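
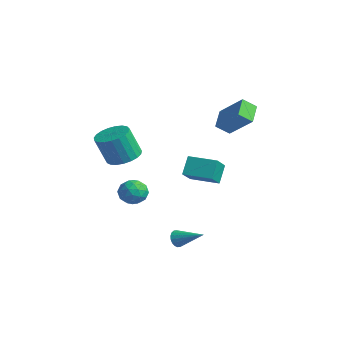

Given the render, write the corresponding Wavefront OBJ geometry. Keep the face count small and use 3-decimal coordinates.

v -0.484 3.023 3.283
v -1.283 3.835 3.888
v -0.204 3.719 2.717
v -1.003 4.531 3.322
v 0.903 3.469 4.518
v 0.104 4.281 5.123
v 1.183 4.165 3.952
v 0.384 4.977 4.557
v 1.683 -0.702 -2.874
v 1.98 -0.873 -3.291
v 3.017 -0.018 -2.206
v 1.905 -0.656 -3.364
v 1.787 -0.448 -3.339
v 1.648 -0.291 -3.223
v 1.516 -0.215 -3.037
v 1.417 -0.235 -2.819
v 1.371 -0.348 -2.611
v 1.387 -0.531 -2.456
v 1.461 -0.747 -2.384
v 1.58 -0.955 -2.408
v 1.719 -1.112 -2.525
v 1.851 -1.188 -2.711
v 1.95 -1.168 -2.929
v 1.996 -1.055 -3.136
v -4.202 0.376 -2.019
v -3.511 0.42 -2.532
v -3.529 -0.52 -1.188
v -2.838 -0.476 -1.701
v -3.067 0.206 -1.227
v -3.483 0.76 -1.74
v -3.557 -0.86 -1.98
v -3.973 -0.306 -2.493
v -3.112 -0.344 -2.508
v -2.809 0.316 -2.042
v -4.231 -0.416 -1.678
v -3.928 0.244 -1.212
v -3.916 0.477 -2.348
v -3.124 -0.577 -1.372
v -3.259 -0.176 -1.093
v -2.852 -0.15 -1.394
v -3.899 0.677 -1.883
v -3.493 0.703 -2.184
v -3.232 0.577 -1.417
v -3.547 -0.803 -1.536
v -3.141 -0.777 -1.837
v -4.188 0.05 -2.326
v -3.781 0.076 -2.627
v -3.808 -0.677 -2.303
v -3.275 0.054 -2.636
v -2.879 -0.473 -2.147
v -3.302 -0.699 -2.311
v -3.547 -0.373 -2.613
v -3.097 0.441 -2.362
v -2.701 -0.086 -1.874
v -2.836 0.316 -1.595
v -3.08 0.641 -1.896
v -2.862 -0.008 -2.348
v -4.339 -0.014 -1.846
v -3.943 -0.541 -1.358
v -3.96 -0.741 -1.824
v -4.204 -0.416 -2.125
v -4.161 0.373 -1.573
v -3.765 -0.154 -1.084
v -3.493 0.273 -1.107
v -3.738 0.599 -1.409
v -4.178 -0.092 -1.372
v -1.702 2.309 -0.783
v -1.001 1.357 0.073
v -2.094 2.916 0.213
v -1.393 1.963 1.069
v -0.387 3.237 -0.829
v 0.314 2.284 0.027
v -0.779 3.843 0.167
v -0.078 2.891 1.023
v -1.185 -1.987 2.108
v -0.651 -2.746 1.903
v -0.862 -3.332 3.528
v -1.395 -2.573 3.732
v -0.381 -2.488 2.031
v -0.592 -3.074 3.656
v -0.25 -2.143 2.173
v -0.46 -2.729 3.797
v -0.28 -1.771 2.303
v -0.491 -2.357 3.927
v -0.467 -1.437 2.399
v -0.678 -2.023 4.024
v -0.778 -1.198 2.445
v -0.989 -1.783 4.07
v -1.159 -1.095 2.433
v -1.37 -1.681 4.057
v -1.545 -1.146 2.364
v -1.756 -1.732 3.989
v -1.868 -1.343 2.251
v -2.079 -1.929 3.876
v -2.073 -1.651 2.113
v -2.284 -2.237 3.738
v -2.125 -2.018 1.975
v -2.335 -2.604 3.6
v -2.014 -2.379 1.859
v -2.224 -2.965 3.484
v -1.759 -2.672 1.786
v -1.97 -3.258 3.411
v -1.406 -2.847 1.769
v -1.616 -3.433 3.394
v -1.014 -2.873 1.81
v -1.224 -3.459 3.435
f 2 4 1
f 5 2 1
f 1 4 3
f 3 5 1
f 2 8 4
f 6 2 5
f 6 8 2
f 4 8 3
f 7 5 3
f 3 8 7
f 7 6 5
f 8 6 7
f 10 9 12
f 10 12 11
f 12 9 13
f 12 13 11
f 13 9 14
f 13 14 11
f 14 9 15
f 14 15 11
f 15 9 16
f 15 16 11
f 16 9 17
f 16 17 11
f 17 9 18
f 17 18 11
f 18 9 19
f 18 19 11
f 19 9 20
f 19 20 11
f 20 9 21
f 20 21 11
f 21 9 22
f 21 22 11
f 22 9 23
f 22 23 11
f 23 9 24
f 23 24 11
f 24 9 10
f 24 10 11
f 25 62 41
f 62 36 65
f 41 65 30
f 62 65 41
f 25 41 37
f 41 30 42
f 37 42 26
f 41 42 37
f 25 37 46
f 37 26 47
f 46 47 32
f 37 47 46
f 25 46 58
f 46 32 61
f 58 61 35
f 46 61 58
f 25 58 62
f 58 35 66
f 62 66 36
f 58 66 62
f 26 42 53
f 42 30 56
f 53 56 34
f 42 56 53
f 30 65 43
f 65 36 64
f 43 64 29
f 65 64 43
f 36 66 63
f 66 35 59
f 63 59 27
f 66 59 63
f 35 61 60
f 61 32 48
f 60 48 31
f 61 48 60
f 32 47 52
f 47 26 49
f 52 49 33
f 47 49 52
f 28 54 40
f 54 34 55
f 40 55 29
f 54 55 40
f 28 40 38
f 40 29 39
f 38 39 27
f 40 39 38
f 28 38 45
f 38 27 44
f 45 44 31
f 38 44 45
f 28 45 50
f 45 31 51
f 50 51 33
f 45 51 50
f 28 50 54
f 50 33 57
f 54 57 34
f 50 57 54
f 29 55 43
f 55 34 56
f 43 56 30
f 55 56 43
f 27 39 63
f 39 29 64
f 63 64 36
f 39 64 63
f 31 44 60
f 44 27 59
f 60 59 35
f 44 59 60
f 33 51 52
f 51 31 48
f 52 48 32
f 51 48 52
f 34 57 53
f 57 33 49
f 53 49 26
f 57 49 53
f 68 70 67
f 71 68 67
f 67 70 69
f 69 71 67
f 68 74 70
f 72 68 71
f 72 74 68
f 70 74 69
f 73 71 69
f 69 74 73
f 73 72 71
f 74 72 73
f 76 75 79
f 76 79 77
f 77 79 80
f 77 80 78
f 79 75 81
f 79 81 80
f 80 81 82
f 80 82 78
f 81 75 83
f 81 83 82
f 82 83 84
f 82 84 78
f 83 75 85
f 83 85 84
f 84 85 86
f 84 86 78
f 85 75 87
f 85 87 86
f 86 87 88
f 86 88 78
f 87 75 89
f 87 89 88
f 88 89 90
f 88 90 78
f 89 75 91
f 89 91 90
f 90 91 92
f 90 92 78
f 91 75 93
f 91 93 92
f 92 93 94
f 92 94 78
f 93 75 95
f 93 95 94
f 94 95 96
f 94 96 78
f 95 75 97
f 95 97 96
f 96 97 98
f 96 98 78
f 97 75 99
f 97 99 98
f 98 99 100
f 98 100 78
f 99 75 101
f 99 101 100
f 100 101 102
f 100 102 78
f 101 75 103
f 101 103 102
f 102 103 104
f 102 104 78
f 103 75 105
f 103 105 104
f 104 105 106
f 104 106 78
f 105 75 76
f 105 76 106
f 106 76 77
f 106 77 78



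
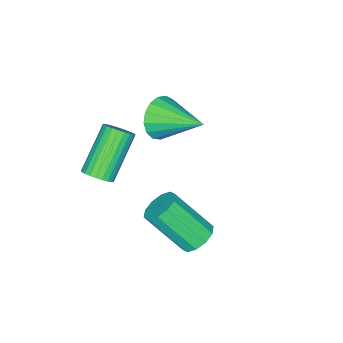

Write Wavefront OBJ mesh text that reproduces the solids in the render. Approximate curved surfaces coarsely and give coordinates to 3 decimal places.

v -2.025 -3.067 2.074
v -1.395 -3.317 2.754
v -2.055 -1.153 2.806
v -1.13 -3.179 2.404
v -1.071 -3.016 1.979
v -1.23 -2.864 1.575
v -1.571 -2.759 1.286
v -2.016 -2.724 1.177
v -2.463 -2.768 1.274
v -2.81 -2.881 1.553
v -2.976 -3.036 1.952
v -2.925 -3.198 2.379
v -2.668 -3.331 2.736
v -2.263 -3.403 2.941
v -1.804 -3.398 2.947
v 1.785 1.433 0.977
v 2.481 1.491 0.801
v 2.97 0.206 2.307
v 2.275 0.147 2.483
v 2.388 1.807 1.1
v 2.877 0.521 2.607
v 2.065 1.98 1.353
v 2.554 0.694 2.859
v 1.635 1.943 1.461
v 2.124 0.658 2.968
v 1.262 1.712 1.385
v 1.752 0.427 2.892
v 1.09 1.374 1.153
v 1.579 0.089 2.659
v 1.183 1.059 0.853
v 1.672 -0.227 2.36
v 1.506 0.886 0.601
v 1.995 -0.4 2.107
v 1.936 0.922 0.492
v 2.425 -0.363 1.999
v 2.308 1.153 0.568
v 2.798 -0.132 2.075
v 1.909 -2.904 1.882
v 2.342 -2.876 2.325
v 0.843 -3.048 3.801
v 0.411 -3.076 3.358
v 2.288 -2.642 2.298
v 0.789 -2.814 3.773
v 2.176 -2.448 2.206
v 0.677 -2.619 3.682
v 2.024 -2.323 2.066
v 0.525 -2.495 3.541
v 1.854 -2.287 1.898
v 0.355 -2.458 3.373
v 1.692 -2.345 1.727
v 0.193 -2.516 3.202
v 1.564 -2.488 1.58
v 0.065 -2.659 3.055
v 1.488 -2.694 1.479
v -0.011 -2.866 2.954
v 1.477 -2.932 1.439
v -0.022 -3.104 2.915
v 1.531 -3.166 1.467
v 0.032 -3.338 2.942
v 1.643 -3.361 1.558
v 0.144 -3.532 3.034
v 1.795 -3.485 1.699
v 0.296 -3.657 3.174
v 1.965 -3.522 1.867
v 0.466 -3.693 3.342
v 2.127 -3.464 2.038
v 0.628 -3.635 3.513
v 2.255 -3.321 2.185
v 0.756 -3.492 3.66
v 2.331 -3.114 2.286
v 0.832 -3.286 3.761
f 2 1 4
f 2 4 3
f 4 1 5
f 4 5 3
f 5 1 6
f 5 6 3
f 6 1 7
f 6 7 3
f 7 1 8
f 7 8 3
f 8 1 9
f 8 9 3
f 9 1 10
f 9 10 3
f 10 1 11
f 10 11 3
f 11 1 12
f 11 12 3
f 12 1 13
f 12 13 3
f 13 1 14
f 13 14 3
f 14 1 15
f 14 15 3
f 15 1 2
f 15 2 3
f 17 16 20
f 17 20 18
f 18 20 21
f 18 21 19
f 20 16 22
f 20 22 21
f 21 22 23
f 21 23 19
f 22 16 24
f 22 24 23
f 23 24 25
f 23 25 19
f 24 16 26
f 24 26 25
f 25 26 27
f 25 27 19
f 26 16 28
f 26 28 27
f 27 28 29
f 27 29 19
f 28 16 30
f 28 30 29
f 29 30 31
f 29 31 19
f 30 16 32
f 30 32 31
f 31 32 33
f 31 33 19
f 32 16 34
f 32 34 33
f 33 34 35
f 33 35 19
f 34 16 36
f 34 36 35
f 35 36 37
f 35 37 19
f 36 16 17
f 36 17 37
f 37 17 18
f 37 18 19
f 39 38 42
f 39 42 40
f 40 42 43
f 40 43 41
f 42 38 44
f 42 44 43
f 43 44 45
f 43 45 41
f 44 38 46
f 44 46 45
f 45 46 47
f 45 47 41
f 46 38 48
f 46 48 47
f 47 48 49
f 47 49 41
f 48 38 50
f 48 50 49
f 49 50 51
f 49 51 41
f 50 38 52
f 50 52 51
f 51 52 53
f 51 53 41
f 52 38 54
f 52 54 53
f 53 54 55
f 53 55 41
f 54 38 56
f 54 56 55
f 55 56 57
f 55 57 41
f 56 38 58
f 56 58 57
f 57 58 59
f 57 59 41
f 58 38 60
f 58 60 59
f 59 60 61
f 59 61 41
f 60 38 62
f 60 62 61
f 61 62 63
f 61 63 41
f 62 38 64
f 62 64 63
f 63 64 65
f 63 65 41
f 64 38 66
f 64 66 65
f 65 66 67
f 65 67 41
f 66 38 68
f 66 68 67
f 67 68 69
f 67 69 41
f 68 38 70
f 68 70 69
f 69 70 71
f 69 71 41
f 70 38 39
f 70 39 71
f 71 39 40
f 71 40 41



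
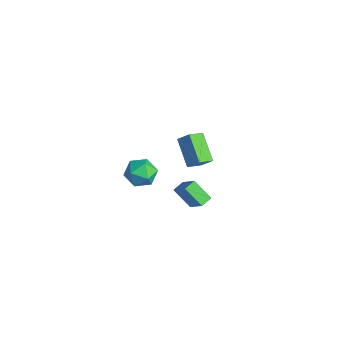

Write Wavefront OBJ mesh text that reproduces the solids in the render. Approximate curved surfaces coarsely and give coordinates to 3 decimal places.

v -0.797 1.13 -4.777
v -1.799 0.487 -3.678
v -1.071 1.889 -4.583
v -2.073 1.246 -3.484
v 0.493 1.274 -3.516
v -0.509 0.631 -2.417
v 0.219 2.033 -3.322
v -0.783 1.39 -2.223
v 0.834 0.34 3.924
v 1.092 -0.67 4.433
v 1.374 0.83 4.622
v 1.632 -0.179 5.132
v 2.448 0.179 2.788
v 2.706 -0.83 3.298
v 2.988 0.67 3.487
v 3.246 -0.34 3.996
v -3.987 -1.149 -2.551
v -3.281 -0.327 -2.853
v -2.639 -1.973 -1.647
v -1.933 -1.151 -1.949
v -2.763 -0.94 -1.219
v -3.596 -0.43 -1.778
v -2.324 -1.87 -2.722
v -3.157 -1.36 -3.281
v -2.253 -0.772 -2.959
v -2.524 -0.198 -2.03
v -3.396 -2.102 -2.47
v -3.667 -1.528 -1.541
f 2 4 1
f 5 2 1
f 1 4 3
f 3 5 1
f 2 8 4
f 6 2 5
f 6 8 2
f 4 8 3
f 7 5 3
f 3 8 7
f 7 6 5
f 8 6 7
f 10 12 9
f 13 10 9
f 9 12 11
f 11 13 9
f 10 16 12
f 14 10 13
f 14 16 10
f 12 16 11
f 15 13 11
f 11 16 15
f 15 14 13
f 16 14 15
f 17 28 22
f 17 22 18
f 17 18 24
f 17 24 27
f 17 27 28
f 18 22 26
f 22 28 21
f 28 27 19
f 27 24 23
f 24 18 25
f 20 26 21
f 20 21 19
f 20 19 23
f 20 23 25
f 20 25 26
f 21 26 22
f 19 21 28
f 23 19 27
f 25 23 24
f 26 25 18



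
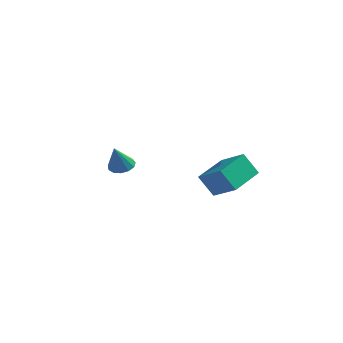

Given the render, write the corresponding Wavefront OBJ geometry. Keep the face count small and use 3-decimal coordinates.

v 2.177 2.22 -3.032
v 1.411 2.048 -1.801
v 2.564 4.248 -2.508
v 1.797 4.076 -1.277
v 3.583 1.744 -2.223
v 2.816 1.572 -0.992
v 3.969 3.772 -1.699
v 3.203 3.6 -0.468
v -3.835 3.962 -2.495
v -3.487 4.548 -2.182
v -3.885 3.218 -1.045
v -3.901 4.628 -2.155
v -4.294 4.496 -2.236
v -4.542 4.195 -2.399
v -4.565 3.82 -2.593
v -4.357 3.49 -2.755
v -3.983 3.31 -2.835
v -3.562 3.337 -2.806
v -3.228 3.563 -2.679
v -3.087 3.915 -2.493
v -3.183 4.282 -2.308
f 2 4 1
f 5 2 1
f 1 4 3
f 3 5 1
f 2 8 4
f 6 2 5
f 6 8 2
f 4 8 3
f 7 5 3
f 3 8 7
f 7 6 5
f 8 6 7
f 10 9 12
f 10 12 11
f 12 9 13
f 12 13 11
f 13 9 14
f 13 14 11
f 14 9 15
f 14 15 11
f 15 9 16
f 15 16 11
f 16 9 17
f 16 17 11
f 17 9 18
f 17 18 11
f 18 9 19
f 18 19 11
f 19 9 20
f 19 20 11
f 20 9 21
f 20 21 11
f 21 9 10
f 21 10 11



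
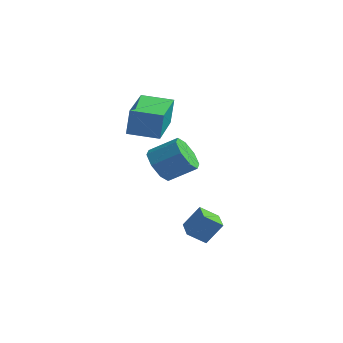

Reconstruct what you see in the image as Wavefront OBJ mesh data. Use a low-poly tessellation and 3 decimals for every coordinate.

v -1.884 2.121 -0.034
v -1.318 2.087 -0.72
v -0.391 2.804 0.007
v -0.956 2.839 0.694
v -1.723 2.634 -0.743
v -0.796 3.351 -0.016
v -2.222 2.881 -0.351
v -1.295 3.598 0.377
v -2.523 2.683 0.227
v -1.595 3.4 0.955
v -2.449 2.156 0.653
v -1.522 2.873 1.38
v -2.044 1.609 0.676
v -1.117 2.326 1.403
v -1.545 1.362 0.283
v -0.618 2.079 1.011
v -1.245 1.56 -0.295
v -0.317 2.277 0.433
v -4.003 2.446 1.089
v -3.813 2.47 2.425
v -5.138 4.28 1.217
v -4.948 4.303 2.554
v -2.812 3.197 0.906
v -2.622 3.22 2.243
v -3.947 5.03 1.035
v -3.757 5.054 2.371
v 1.187 1.591 -3.245
v 0.712 0.988 -2.703
v 0.329 2.294 -3.216
v -0.147 1.691 -2.674
v 1.627 2.089 -2.306
v 1.151 1.486 -1.764
v 0.768 2.792 -2.277
v 0.293 2.189 -1.735
f 2 1 5
f 2 5 3
f 3 5 6
f 3 6 4
f 5 1 7
f 5 7 6
f 6 7 8
f 6 8 4
f 7 1 9
f 7 9 8
f 8 9 10
f 8 10 4
f 9 1 11
f 9 11 10
f 10 11 12
f 10 12 4
f 11 1 13
f 11 13 12
f 12 13 14
f 12 14 4
f 13 1 15
f 13 15 14
f 14 15 16
f 14 16 4
f 15 1 17
f 15 17 16
f 16 17 18
f 16 18 4
f 17 1 2
f 17 2 18
f 18 2 3
f 18 3 4
f 20 22 19
f 23 20 19
f 19 22 21
f 21 23 19
f 20 26 22
f 24 20 23
f 24 26 20
f 22 26 21
f 25 23 21
f 21 26 25
f 25 24 23
f 26 24 25
f 28 30 27
f 31 28 27
f 27 30 29
f 29 31 27
f 28 34 30
f 32 28 31
f 32 34 28
f 30 34 29
f 33 31 29
f 29 34 33
f 33 32 31
f 34 32 33



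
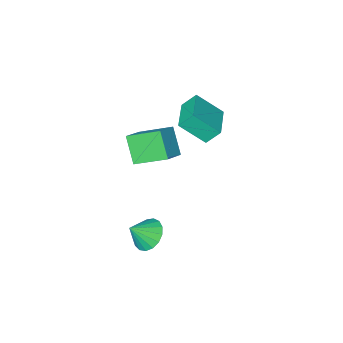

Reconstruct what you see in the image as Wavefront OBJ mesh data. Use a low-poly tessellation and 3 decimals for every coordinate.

v -3.419 -3.258 1.235
v -2.291 -4.213 2.522
v -4.078 -2.83 2.13
v -2.949 -3.786 3.416
v -2.191 -1.634 1.364
v -1.062 -2.59 2.65
v -2.849 -1.207 2.258
v -1.721 -2.162 3.545
v -0.282 -1.86 3.542
v 0.832 -1.319 4.194
v -0.046 -0.73 2.2
v 1.068 -0.189 2.852
v 0.952 -3.251 2.588
v 2.066 -2.71 3.24
v 1.188 -2.121 1.246
v 2.302 -1.58 1.898
v 1.885 -0.894 -3.968
v 2.41 -1.528 -4.62
v 2.915 -1.086 -2.952
v 2.594 -1.072 -4.721
v 2.616 -0.575 -4.65
v 2.471 -0.151 -4.422
v 2.191 0.103 -4.091
v 1.841 0.128 -3.731
v 1.501 -0.081 -3.426
v 1.249 -0.476 -3.244
v 1.142 -0.967 -3.229
v 1.206 -1.442 -3.383
v 1.425 -1.79 -3.671
v 1.749 -1.934 -4.027
v 2.105 -1.839 -4.369
f 2 4 1
f 5 2 1
f 1 4 3
f 3 5 1
f 2 8 4
f 6 2 5
f 6 8 2
f 4 8 3
f 7 5 3
f 3 8 7
f 7 6 5
f 8 6 7
f 10 12 9
f 13 10 9
f 9 12 11
f 11 13 9
f 10 16 12
f 14 10 13
f 14 16 10
f 12 16 11
f 15 13 11
f 11 16 15
f 15 14 13
f 16 14 15
f 18 17 20
f 18 20 19
f 20 17 21
f 20 21 19
f 21 17 22
f 21 22 19
f 22 17 23
f 22 23 19
f 23 17 24
f 23 24 19
f 24 17 25
f 24 25 19
f 25 17 26
f 25 26 19
f 26 17 27
f 26 27 19
f 27 17 28
f 27 28 19
f 28 17 29
f 28 29 19
f 29 17 30
f 29 30 19
f 30 17 31
f 30 31 19
f 31 17 18
f 31 18 19



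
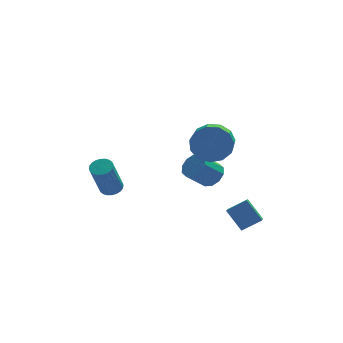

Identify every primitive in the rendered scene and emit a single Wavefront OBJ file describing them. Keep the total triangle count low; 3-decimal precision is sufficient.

v 0.884 -2.791 2.547
v 1.343 -3.249 1.683
v 1.095 -4.227 2.069
v 0.636 -3.769 2.933
v 1.782 -3.195 2.102
v 1.533 -4.173 2.488
v 1.935 -3.013 2.662
v 1.686 -3.991 3.048
v 1.755 -2.76 3.185
v 1.506 -3.738 3.571
v 1.298 -2.518 3.506
v 1.05 -3.495 3.892
v 0.71 -2.362 3.523
v 0.462 -3.339 3.909
v 0.177 -2.342 3.229
v -0.071 -3.32 3.615
v -0.131 -2.465 2.719
v -0.379 -3.443 3.105
v -0.117 -2.692 2.154
v -0.365 -3.669 2.54
v 0.215 -2.95 1.714
v -0.034 -3.927 2.1
v 0.759 -3.158 1.539
v 0.511 -4.135 1.925
v 1.797 -2.013 -2.935
v 1.491 -3.268 -2.192
v 2.825 -1.925 -2.362
v 2.518 -3.179 -1.619
v 2.422 -2.761 -3.941
v 2.115 -4.015 -3.198
v 3.449 -2.672 -3.368
v 3.143 -3.927 -2.625
v -3.641 0.972 -2.652
v -3.036 0.875 -2.508
v -3.613 0.21 -0.525
v -4.219 0.308 -0.668
v -3.064 1.108 -2.438
v -3.642 0.444 -0.455
v -3.181 1.322 -2.401
v -3.759 0.657 -0.417
v -3.368 1.482 -2.401
v -3.945 0.817 -0.418
v -3.596 1.564 -2.44
v -4.173 0.899 -0.457
v -3.831 1.556 -2.511
v -4.409 0.892 -0.528
v -4.037 1.46 -2.604
v -4.615 0.795 -0.62
v -4.183 1.289 -2.703
v -4.761 0.624 -0.72
v -4.247 1.07 -2.795
v -4.824 0.405 -0.812
v -4.218 0.836 -2.865
v -4.796 0.172 -0.882
v -4.101 0.623 -2.903
v -4.679 -0.042 -0.919
v -3.915 0.463 -2.902
v -4.492 -0.202 -0.919
v -3.687 0.381 -2.863
v -4.264 -0.284 -0.88
v -3.451 0.388 -2.792
v -4.029 -0.276 -0.809
v -3.245 0.485 -2.7
v -3.823 -0.18 -0.716
v -3.099 0.656 -2.6
v -3.677 -0.009 -0.617
v 1.259 -0.561 -1.277
v 1.826 -0.651 -0.734
v 0.828 -0.949 0.259
v 0.261 -0.859 -0.283
v 1.689 -0.183 -0.732
v 0.69 -0.481 0.262
v 1.387 0.141 -0.938
v 0.389 -0.157 0.056
v 1.036 0.197 -1.273
v 0.038 -0.101 -0.279
v 0.771 -0.037 -1.61
v -0.227 -0.335 -0.616
v 0.692 -0.471 -1.819
v -0.306 -0.769 -0.826
v 0.83 -0.939 -1.822
v -0.169 -1.237 -0.828
v 1.131 -1.263 -1.616
v 0.133 -1.561 -0.622
v 1.482 -1.319 -1.281
v 0.484 -1.617 -0.287
v 1.747 -1.085 -0.944
v 0.749 -1.383 0.05
f 2 1 5
f 2 5 3
f 3 5 6
f 3 6 4
f 5 1 7
f 5 7 6
f 6 7 8
f 6 8 4
f 7 1 9
f 7 9 8
f 8 9 10
f 8 10 4
f 9 1 11
f 9 11 10
f 10 11 12
f 10 12 4
f 11 1 13
f 11 13 12
f 12 13 14
f 12 14 4
f 13 1 15
f 13 15 14
f 14 15 16
f 14 16 4
f 15 1 17
f 15 17 16
f 16 17 18
f 16 18 4
f 17 1 19
f 17 19 18
f 18 19 20
f 18 20 4
f 19 1 21
f 19 21 20
f 20 21 22
f 20 22 4
f 21 1 23
f 21 23 22
f 22 23 24
f 22 24 4
f 23 1 2
f 23 2 24
f 24 2 3
f 24 3 4
f 26 28 25
f 29 26 25
f 25 28 27
f 27 29 25
f 26 32 28
f 30 26 29
f 30 32 26
f 28 32 27
f 31 29 27
f 27 32 31
f 31 30 29
f 32 30 31
f 34 33 37
f 34 37 35
f 35 37 38
f 35 38 36
f 37 33 39
f 37 39 38
f 38 39 40
f 38 40 36
f 39 33 41
f 39 41 40
f 40 41 42
f 40 42 36
f 41 33 43
f 41 43 42
f 42 43 44
f 42 44 36
f 43 33 45
f 43 45 44
f 44 45 46
f 44 46 36
f 45 33 47
f 45 47 46
f 46 47 48
f 46 48 36
f 47 33 49
f 47 49 48
f 48 49 50
f 48 50 36
f 49 33 51
f 49 51 50
f 50 51 52
f 50 52 36
f 51 33 53
f 51 53 52
f 52 53 54
f 52 54 36
f 53 33 55
f 53 55 54
f 54 55 56
f 54 56 36
f 55 33 57
f 55 57 56
f 56 57 58
f 56 58 36
f 57 33 59
f 57 59 58
f 58 59 60
f 58 60 36
f 59 33 61
f 59 61 60
f 60 61 62
f 60 62 36
f 61 33 63
f 61 63 62
f 62 63 64
f 62 64 36
f 63 33 65
f 63 65 64
f 64 65 66
f 64 66 36
f 65 33 34
f 65 34 66
f 66 34 35
f 66 35 36
f 68 67 71
f 68 71 69
f 69 71 72
f 69 72 70
f 71 67 73
f 71 73 72
f 72 73 74
f 72 74 70
f 73 67 75
f 73 75 74
f 74 75 76
f 74 76 70
f 75 67 77
f 75 77 76
f 76 77 78
f 76 78 70
f 77 67 79
f 77 79 78
f 78 79 80
f 78 80 70
f 79 67 81
f 79 81 80
f 80 81 82
f 80 82 70
f 81 67 83
f 81 83 82
f 82 83 84
f 82 84 70
f 83 67 85
f 83 85 84
f 84 85 86
f 84 86 70
f 85 67 87
f 85 87 86
f 86 87 88
f 86 88 70
f 87 67 68
f 87 68 88
f 88 68 69
f 88 69 70



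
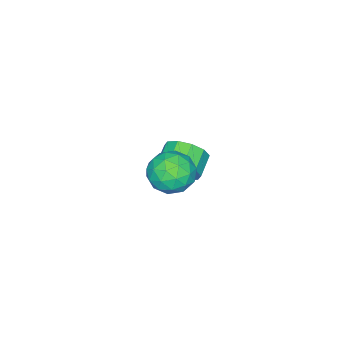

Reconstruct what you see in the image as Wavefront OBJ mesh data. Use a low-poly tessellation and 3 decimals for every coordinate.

v 2.14 2.621 1.199
v 2.974 2.271 1.851
v 0.946 2.109 2.449
v 1.78 1.759 3.101
v 1.638 2.849 2.915
v 2.376 3.165 2.142
v 1.544 1.215 2.158
v 2.282 1.531 1.385
v 2.605 1.402 2.443
v 2.663 2.411 2.912
v 1.257 1.969 1.388
v 1.315 2.978 1.857
v 2.662 2.491 1.415
v 1.258 1.889 2.885
v 1.175 2.53 2.776
v 1.665 2.324 3.159
v 2.31 3.016 1.586
v 2.8 2.811 1.97
v 2.015 3.15 2.595
v 1.12 1.569 2.33
v 1.61 1.364 2.714
v 2.255 2.056 1.141
v 2.745 1.85 1.524
v 1.905 1.23 1.705
v 2.935 1.774 2.147
v 2.233 1.473 2.882
v 2.095 1.154 2.327
v 2.529 1.34 1.873
v 2.969 2.368 2.422
v 2.267 2.067 3.157
v 2.184 2.707 3.048
v 2.618 2.893 2.593
v 2.752 1.857 2.77
v 1.653 2.313 1.143
v 0.951 2.012 1.878
v 1.302 1.487 1.707
v 1.736 1.673 1.252
v 1.687 2.907 1.418
v 0.985 2.606 2.153
v 1.391 3.04 2.427
v 1.825 3.226 1.973
v 1.168 2.523 1.53
v -2.626 -0.676 -2.819
v -2.332 -0.206 -1.904
v -3.42 -0.494 -1.406
v -3.714 -0.964 -2.321
v -2.626 0.25 -2.282
v -3.714 -0.038 -1.785
v -2.92 0.352 -2.866
v -4.007 0.064 -2.369
v -3.101 0.061 -3.431
v -4.189 -0.227 -2.934
v -3.102 -0.511 -3.763
v -4.189 -0.799 -3.266
v -2.92 -1.146 -3.734
v -4.008 -1.434 -3.236
v -2.626 -1.602 -3.355
v -3.714 -1.89 -2.858
v -2.333 -1.704 -2.771
v -3.42 -1.992 -2.274
v -2.151 -1.413 -2.206
v -3.239 -1.701 -1.709
v -2.151 -0.841 -1.874
v -3.238 -1.129 -1.377
f 1 38 17
f 38 12 41
f 17 41 6
f 38 41 17
f 1 17 13
f 17 6 18
f 13 18 2
f 17 18 13
f 1 13 22
f 13 2 23
f 22 23 8
f 13 23 22
f 1 22 34
f 22 8 37
f 34 37 11
f 22 37 34
f 1 34 38
f 34 11 42
f 38 42 12
f 34 42 38
f 2 18 29
f 18 6 32
f 29 32 10
f 18 32 29
f 6 41 19
f 41 12 40
f 19 40 5
f 41 40 19
f 12 42 39
f 42 11 35
f 39 35 3
f 42 35 39
f 11 37 36
f 37 8 24
f 36 24 7
f 37 24 36
f 8 23 28
f 23 2 25
f 28 25 9
f 23 25 28
f 4 30 16
f 30 10 31
f 16 31 5
f 30 31 16
f 4 16 14
f 16 5 15
f 14 15 3
f 16 15 14
f 4 14 21
f 14 3 20
f 21 20 7
f 14 20 21
f 4 21 26
f 21 7 27
f 26 27 9
f 21 27 26
f 4 26 30
f 26 9 33
f 30 33 10
f 26 33 30
f 5 31 19
f 31 10 32
f 19 32 6
f 31 32 19
f 3 15 39
f 15 5 40
f 39 40 12
f 15 40 39
f 7 20 36
f 20 3 35
f 36 35 11
f 20 35 36
f 9 27 28
f 27 7 24
f 28 24 8
f 27 24 28
f 10 33 29
f 33 9 25
f 29 25 2
f 33 25 29
f 44 43 47
f 44 47 45
f 45 47 48
f 45 48 46
f 47 43 49
f 47 49 48
f 48 49 50
f 48 50 46
f 49 43 51
f 49 51 50
f 50 51 52
f 50 52 46
f 51 43 53
f 51 53 52
f 52 53 54
f 52 54 46
f 53 43 55
f 53 55 54
f 54 55 56
f 54 56 46
f 55 43 57
f 55 57 56
f 56 57 58
f 56 58 46
f 57 43 59
f 57 59 58
f 58 59 60
f 58 60 46
f 59 43 61
f 59 61 60
f 60 61 62
f 60 62 46
f 61 43 63
f 61 63 62
f 62 63 64
f 62 64 46
f 63 43 44
f 63 44 64
f 64 44 45
f 64 45 46



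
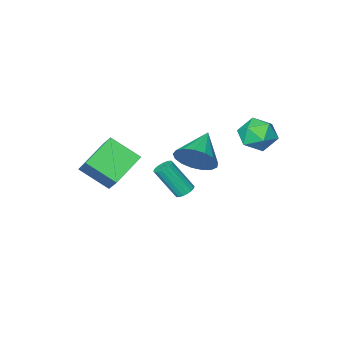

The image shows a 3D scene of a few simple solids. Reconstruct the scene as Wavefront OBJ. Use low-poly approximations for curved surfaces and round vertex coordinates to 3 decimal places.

v 0.115 1.789 1.478
v 0.843 1.319 2.088
v -1.195 0.831 2.302
v 0.709 1.73 2.353
v 0.439 2.155 2.418
v 0.095 2.496 2.267
v -0.245 2.675 1.935
v -0.502 2.651 1.499
v -0.618 2.429 1.057
v -0.566 2.061 0.712
v -0.358 1.63 0.542
v -0.042 1.236 0.587
v 0.31 0.968 0.835
v 0.618 0.889 1.231
v 0.81 1.015 1.683
v -1.707 4.349 2.764
v -0.929 3.975 3.244
v -2.691 3.625 3.796
v -1.913 3.251 4.276
v -2.095 4.221 4.311
v -1.487 4.669 3.673
v -2.133 2.931 3.367
v -1.525 3.379 2.729
v -1.192 3.098 3.617
v -1.168 3.896 4.2
v -2.452 3.704 2.84
v -2.428 4.502 3.423
v -0.285 0.335 -1.586
v 0.055 0.727 -1.551
v 0.765 -0.023 -0.04
v 0.425 -0.415 -0.074
v -0.125 0.804 -1.428
v 0.584 0.054 0.083
v -0.337 0.788 -1.336
v 0.373 0.038 0.175
v -0.538 0.683 -1.294
v 0.171 -0.067 0.217
v -0.69 0.508 -1.309
v 0.02 -0.242 0.202
v -0.761 0.3 -1.38
v -0.051 -0.45 0.132
v -0.738 0.098 -1.491
v -0.028 -0.652 0.021
v -0.625 -0.057 -1.62
v 0.085 -0.807 -0.109
v -0.444 -0.134 -1.743
v 0.265 -0.884 -0.232
v -0.233 -0.118 -1.835
v 0.477 -0.868 -0.324
v -0.031 -0.013 -1.877
v 0.678 -0.763 -0.366
v 0.12 0.162 -1.862
v 0.83 -0.588 -0.351
v 0.191 0.37 -1.792
v 0.901 -0.38 -0.28
v 0.168 0.572 -1.681
v 0.878 -0.178 -0.169
v 2.954 -1.456 1.751
v 3.132 -0.486 2.758
v 2.08 -0.298 0.79
v 2.258 0.672 1.797
v 4.562 -0.912 0.943
v 4.74 0.058 1.95
v 3.688 0.246 -0.018
v 3.866 1.216 0.989
f 2 1 4
f 2 4 3
f 4 1 5
f 4 5 3
f 5 1 6
f 5 6 3
f 6 1 7
f 6 7 3
f 7 1 8
f 7 8 3
f 8 1 9
f 8 9 3
f 9 1 10
f 9 10 3
f 10 1 11
f 10 11 3
f 11 1 12
f 11 12 3
f 12 1 13
f 12 13 3
f 13 1 14
f 13 14 3
f 14 1 15
f 14 15 3
f 15 1 2
f 15 2 3
f 16 27 21
f 16 21 17
f 16 17 23
f 16 23 26
f 16 26 27
f 17 21 25
f 21 27 20
f 27 26 18
f 26 23 22
f 23 17 24
f 19 25 20
f 19 20 18
f 19 18 22
f 19 22 24
f 19 24 25
f 20 25 21
f 18 20 27
f 22 18 26
f 24 22 23
f 25 24 17
f 29 28 32
f 29 32 30
f 30 32 33
f 30 33 31
f 32 28 34
f 32 34 33
f 33 34 35
f 33 35 31
f 34 28 36
f 34 36 35
f 35 36 37
f 35 37 31
f 36 28 38
f 36 38 37
f 37 38 39
f 37 39 31
f 38 28 40
f 38 40 39
f 39 40 41
f 39 41 31
f 40 28 42
f 40 42 41
f 41 42 43
f 41 43 31
f 42 28 44
f 42 44 43
f 43 44 45
f 43 45 31
f 44 28 46
f 44 46 45
f 45 46 47
f 45 47 31
f 46 28 48
f 46 48 47
f 47 48 49
f 47 49 31
f 48 28 50
f 48 50 49
f 49 50 51
f 49 51 31
f 50 28 52
f 50 52 51
f 51 52 53
f 51 53 31
f 52 28 54
f 52 54 53
f 53 54 55
f 53 55 31
f 54 28 56
f 54 56 55
f 55 56 57
f 55 57 31
f 56 28 29
f 56 29 57
f 57 29 30
f 57 30 31
f 59 61 58
f 62 59 58
f 58 61 60
f 60 62 58
f 59 65 61
f 63 59 62
f 63 65 59
f 61 65 60
f 64 62 60
f 60 65 64
f 64 63 62
f 65 63 64



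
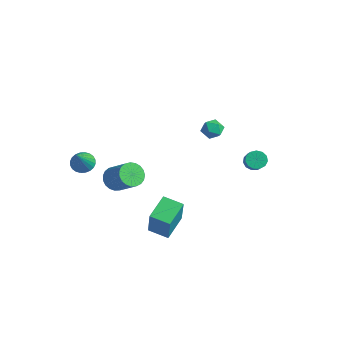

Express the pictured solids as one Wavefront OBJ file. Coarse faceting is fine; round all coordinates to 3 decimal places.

v -1.311 -2.968 -1.946
v -0.9 -3.333 -2.411
v 0.302 -3.217 -1.439
v -0.109 -2.852 -0.974
v -0.856 -3.05 -2.498
v 0.345 -2.934 -1.526
v -0.891 -2.752 -2.49
v 0.31 -2.637 -1.518
v -0.999 -2.492 -2.388
v 0.203 -2.377 -1.416
v -1.161 -2.315 -2.209
v 0.041 -2.199 -1.237
v -1.348 -2.25 -1.985
v -0.146 -2.134 -1.013
v -1.529 -2.309 -1.754
v -0.328 -2.194 -0.782
v -1.673 -2.482 -1.556
v -0.471 -2.367 -0.584
v -1.753 -2.739 -1.426
v -0.552 -2.624 -0.454
v -1.758 -3.036 -1.386
v -0.556 -2.92 -0.413
v -1.685 -3.321 -1.442
v -0.483 -3.205 -0.47
v -1.547 -3.544 -1.586
v -0.345 -3.429 -0.613
v -1.369 -3.669 -1.791
v -0.167 -3.553 -0.819
v -1.18 -3.671 -2.024
v 0.022 -3.556 -1.052
v -1.014 -3.553 -2.243
v 0.187 -3.437 -1.271
v 1.836 -3.381 -3.637
v 2.52 -3.801 -1.981
v 1.309 -2.161 -3.11
v 1.992 -2.581 -1.454
v 2.748 -2.879 -3.886
v 3.431 -3.299 -2.23
v 2.22 -1.659 -3.359
v 2.904 -2.079 -1.703
v -1.753 2.919 -0.678
v -1.369 3.319 -0.336
v -0.911 2.561 -1.204
v -0.527 2.961 -0.862
v -0.812 2.454 -0.568
v -1.332 2.675 -0.243
v -0.948 3.205 -1.297
v -1.468 3.426 -0.972
v -0.871 3.496 -0.719
v -0.788 3.032 -0.268
v -1.492 2.848 -1.272
v -1.409 2.384 -0.821
v 1.118 3.8 -2.298
v 1.484 3.715 -2.712
v 2.169 3.275 -2.017
v 1.802 3.36 -1.602
v 1.548 4 -2.595
v 2.233 3.561 -1.899
v 1.475 4.222 -2.383
v 2.16 3.783 -1.687
v 1.289 4.31 -2.144
v 1.973 3.871 -1.448
v 1.048 4.236 -1.953
v 1.733 3.797 -1.258
v 0.829 4.023 -1.873
v 1.514 3.584 -1.177
v 0.702 3.739 -1.927
v 1.387 3.3 -1.232
v 0.707 3.475 -2.099
v 1.392 3.036 -1.403
v 0.842 3.313 -2.334
v 1.527 2.874 -1.638
v 1.065 3.306 -2.557
v 1.75 2.867 -1.862
v 1.304 3.456 -2.698
v 1.989 3.017 -2.003
v -3.969 -3.04 -2.257
v -3.476 -2.616 -2.258
v -3.171 -3.96 -0.823
v -3.637 -2.505 -2.097
v -3.848 -2.474 -1.96
v -4.078 -2.53 -1.869
v -4.291 -2.664 -1.836
v -4.455 -2.855 -1.867
v -4.545 -3.074 -1.958
v -4.547 -3.288 -2.094
v -4.461 -3.465 -2.255
v -4.3 -3.576 -2.416
v -4.089 -3.606 -2.553
v -3.859 -3.55 -2.644
v -3.646 -3.417 -2.677
v -3.482 -3.226 -2.646
v -3.392 -3.006 -2.555
v -3.39 -2.792 -2.419
f 2 1 5
f 2 5 3
f 3 5 6
f 3 6 4
f 5 1 7
f 5 7 6
f 6 7 8
f 6 8 4
f 7 1 9
f 7 9 8
f 8 9 10
f 8 10 4
f 9 1 11
f 9 11 10
f 10 11 12
f 10 12 4
f 11 1 13
f 11 13 12
f 12 13 14
f 12 14 4
f 13 1 15
f 13 15 14
f 14 15 16
f 14 16 4
f 15 1 17
f 15 17 16
f 16 17 18
f 16 18 4
f 17 1 19
f 17 19 18
f 18 19 20
f 18 20 4
f 19 1 21
f 19 21 20
f 20 21 22
f 20 22 4
f 21 1 23
f 21 23 22
f 22 23 24
f 22 24 4
f 23 1 25
f 23 25 24
f 24 25 26
f 24 26 4
f 25 1 27
f 25 27 26
f 26 27 28
f 26 28 4
f 27 1 29
f 27 29 28
f 28 29 30
f 28 30 4
f 29 1 31
f 29 31 30
f 30 31 32
f 30 32 4
f 31 1 2
f 31 2 32
f 32 2 3
f 32 3 4
f 34 36 33
f 37 34 33
f 33 36 35
f 35 37 33
f 34 40 36
f 38 34 37
f 38 40 34
f 36 40 35
f 39 37 35
f 35 40 39
f 39 38 37
f 40 38 39
f 41 52 46
f 41 46 42
f 41 42 48
f 41 48 51
f 41 51 52
f 42 46 50
f 46 52 45
f 52 51 43
f 51 48 47
f 48 42 49
f 44 50 45
f 44 45 43
f 44 43 47
f 44 47 49
f 44 49 50
f 45 50 46
f 43 45 52
f 47 43 51
f 49 47 48
f 50 49 42
f 54 53 57
f 54 57 55
f 55 57 58
f 55 58 56
f 57 53 59
f 57 59 58
f 58 59 60
f 58 60 56
f 59 53 61
f 59 61 60
f 60 61 62
f 60 62 56
f 61 53 63
f 61 63 62
f 62 63 64
f 62 64 56
f 63 53 65
f 63 65 64
f 64 65 66
f 64 66 56
f 65 53 67
f 65 67 66
f 66 67 68
f 66 68 56
f 67 53 69
f 67 69 68
f 68 69 70
f 68 70 56
f 69 53 71
f 69 71 70
f 70 71 72
f 70 72 56
f 71 53 73
f 71 73 72
f 72 73 74
f 72 74 56
f 73 53 75
f 73 75 74
f 74 75 76
f 74 76 56
f 75 53 54
f 75 54 76
f 76 54 55
f 76 55 56
f 78 77 80
f 78 80 79
f 80 77 81
f 80 81 79
f 81 77 82
f 81 82 79
f 82 77 83
f 82 83 79
f 83 77 84
f 83 84 79
f 84 77 85
f 84 85 79
f 85 77 86
f 85 86 79
f 86 77 87
f 86 87 79
f 87 77 88
f 87 88 79
f 88 77 89
f 88 89 79
f 89 77 90
f 89 90 79
f 90 77 91
f 90 91 79
f 91 77 92
f 91 92 79
f 92 77 93
f 92 93 79
f 93 77 94
f 93 94 79
f 94 77 78
f 94 78 79



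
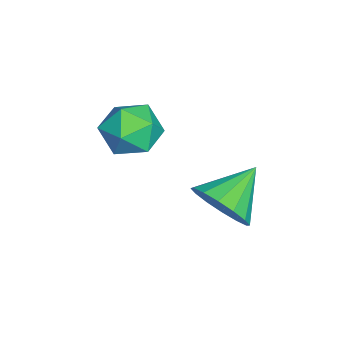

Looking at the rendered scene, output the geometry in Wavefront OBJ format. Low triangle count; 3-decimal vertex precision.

v -3.103 -2.14 0.82
v -2.73 -2.302 1.316
v -3.17 -3.138 0.544
v -2.797 -3.3 1.04
v -3.391 -3.083 1.144
v -3.35 -2.466 1.314
v -2.55 -2.974 0.546
v -2.509 -2.357 0.716
v -2.388 -2.817 1.147
v -2.908 -2.884 1.516
v -2.992 -2.556 0.344
v -3.512 -2.623 0.713
v -2.72 -1.09 -0.916
v -2.514 -1.372 -0.344
v -3.46 -0.51 -0.364
v -2.318 -1.088 -0.38
v -2.23 -0.805 -0.559
v -2.273 -0.598 -0.834
v -2.436 -0.523 -1.131
v -2.675 -0.6 -1.371
v -2.926 -0.808 -1.488
v -3.122 -1.092 -1.452
v -3.21 -1.376 -1.273
v -3.167 -1.582 -0.998
v -3.005 -1.657 -0.701
v -2.766 -1.58 -0.461
f 1 12 6
f 1 6 2
f 1 2 8
f 1 8 11
f 1 11 12
f 2 6 10
f 6 12 5
f 12 11 3
f 11 8 7
f 8 2 9
f 4 10 5
f 4 5 3
f 4 3 7
f 4 7 9
f 4 9 10
f 5 10 6
f 3 5 12
f 7 3 11
f 9 7 8
f 10 9 2
f 14 13 16
f 14 16 15
f 16 13 17
f 16 17 15
f 17 13 18
f 17 18 15
f 18 13 19
f 18 19 15
f 19 13 20
f 19 20 15
f 20 13 21
f 20 21 15
f 21 13 22
f 21 22 15
f 22 13 23
f 22 23 15
f 23 13 24
f 23 24 15
f 24 13 25
f 24 25 15
f 25 13 26
f 25 26 15
f 26 13 14
f 26 14 15



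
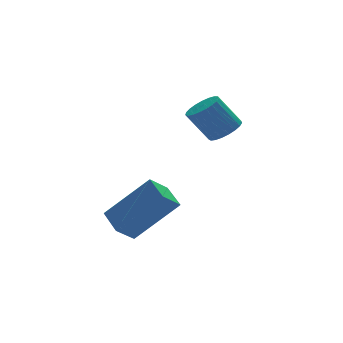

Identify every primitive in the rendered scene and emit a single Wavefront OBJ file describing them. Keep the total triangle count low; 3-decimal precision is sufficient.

v 3.991 -2.841 1.588
v 4.413 -2.405 1.717
v 3.771 -2.083 2.74
v 3.349 -2.519 2.612
v 4.245 -2.275 1.57
v 3.602 -1.954 2.593
v 4.033 -2.243 1.427
v 3.39 -1.922 2.45
v 3.813 -2.315 1.312
v 3.171 -1.994 2.335
v 3.625 -2.477 1.244
v 2.982 -2.156 2.268
v 3.5 -2.703 1.237
v 2.857 -2.382 2.26
v 3.46 -2.952 1.289
v 2.817 -2.631 2.313
v 3.511 -3.182 1.394
v 2.869 -2.86 2.417
v 3.646 -3.352 1.532
v 3.004 -3.031 2.555
v 3.84 -3.435 1.68
v 3.198 -3.114 2.703
v 4.061 -3.414 1.812
v 3.418 -3.093 2.835
v 4.269 -3.295 1.906
v 3.627 -2.974 2.929
v 4.43 -3.097 1.944
v 3.787 -2.776 2.967
v 4.514 -2.854 1.921
v 3.872 -2.533 2.944
v 4.508 -2.609 1.841
v 3.866 -2.288 2.864
v 0.653 -3.637 -2.104
v -0.006 -3.846 -1.544
v 0.629 -2.691 -1.779
v -0.03 -2.901 -1.218
v 1.97 -4.079 -0.722
v 1.311 -4.289 -0.161
v 1.946 -3.134 -0.396
v 1.287 -3.343 0.164
f 2 1 5
f 2 5 3
f 3 5 6
f 3 6 4
f 5 1 7
f 5 7 6
f 6 7 8
f 6 8 4
f 7 1 9
f 7 9 8
f 8 9 10
f 8 10 4
f 9 1 11
f 9 11 10
f 10 11 12
f 10 12 4
f 11 1 13
f 11 13 12
f 12 13 14
f 12 14 4
f 13 1 15
f 13 15 14
f 14 15 16
f 14 16 4
f 15 1 17
f 15 17 16
f 16 17 18
f 16 18 4
f 17 1 19
f 17 19 18
f 18 19 20
f 18 20 4
f 19 1 21
f 19 21 20
f 20 21 22
f 20 22 4
f 21 1 23
f 21 23 22
f 22 23 24
f 22 24 4
f 23 1 25
f 23 25 24
f 24 25 26
f 24 26 4
f 25 1 27
f 25 27 26
f 26 27 28
f 26 28 4
f 27 1 29
f 27 29 28
f 28 29 30
f 28 30 4
f 29 1 31
f 29 31 30
f 30 31 32
f 30 32 4
f 31 1 2
f 31 2 32
f 32 2 3
f 32 3 4
f 34 36 33
f 37 34 33
f 33 36 35
f 35 37 33
f 34 40 36
f 38 34 37
f 38 40 34
f 36 40 35
f 39 37 35
f 35 40 39
f 39 38 37
f 40 38 39



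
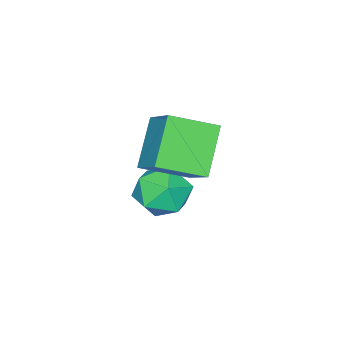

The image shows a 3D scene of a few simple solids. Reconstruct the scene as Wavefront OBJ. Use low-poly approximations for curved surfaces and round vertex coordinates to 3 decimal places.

v -0.613 0.837 -2.469
v -0.114 0.428 -3.118
v -1.846 0.272 -3.062
v -1.347 -0.137 -3.711
v -1.293 -0.423 -2.844
v -0.531 -0.074 -2.477
v -1.429 0.774 -3.703
v -0.667 1.123 -3.336
v -0.618 0.389 -3.88
v -0.534 -0.351 -3.349
v -1.426 1.051 -2.831
v -1.342 0.311 -2.3
v -1.234 -0.247 -0.509
v -0.605 0.844 0.495
v -2.158 0.75 -1.013
v -1.529 1.841 -0.01
v -0.151 0.179 -1.65
v 0.478 1.27 -0.647
v -1.075 1.176 -2.155
v -0.446 2.267 -1.151
f 1 12 6
f 1 6 2
f 1 2 8
f 1 8 11
f 1 11 12
f 2 6 10
f 6 12 5
f 12 11 3
f 11 8 7
f 8 2 9
f 4 10 5
f 4 5 3
f 4 3 7
f 4 7 9
f 4 9 10
f 5 10 6
f 3 5 12
f 7 3 11
f 9 7 8
f 10 9 2
f 14 16 13
f 17 14 13
f 13 16 15
f 15 17 13
f 14 20 16
f 18 14 17
f 18 20 14
f 16 20 15
f 19 17 15
f 15 20 19
f 19 18 17
f 20 18 19



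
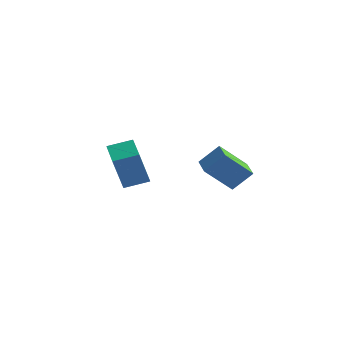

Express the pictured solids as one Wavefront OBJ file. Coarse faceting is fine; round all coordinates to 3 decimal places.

v -4.36 3.601 -1.202
v -4.42 2.973 0.548
v -3.58 4.463 -0.866
v -3.64 3.835 0.884
v -3.1 2.585 -1.524
v -3.16 1.957 0.226
v -2.32 3.447 -1.188
v -2.38 2.819 0.562
v 1.221 4.293 -0.461
v 0.527 3.272 0.723
v 1.832 4.907 0.426
v 1.138 3.886 1.61
v 2.122 3.554 -0.57
v 1.428 2.533 0.614
v 2.733 4.168 0.317
v 2.039 3.147 1.501
f 2 4 1
f 5 2 1
f 1 4 3
f 3 5 1
f 2 8 4
f 6 2 5
f 6 8 2
f 4 8 3
f 7 5 3
f 3 8 7
f 7 6 5
f 8 6 7
f 10 12 9
f 13 10 9
f 9 12 11
f 11 13 9
f 10 16 12
f 14 10 13
f 14 16 10
f 12 16 11
f 15 13 11
f 11 16 15
f 15 14 13
f 16 14 15



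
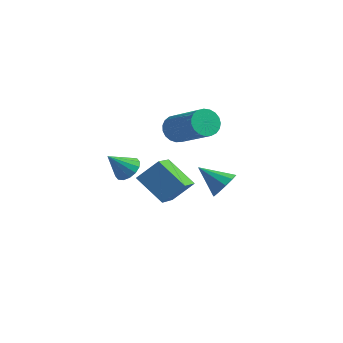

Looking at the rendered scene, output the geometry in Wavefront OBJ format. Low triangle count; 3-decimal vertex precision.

v 4.202 -0.222 0.011
v 4.585 -0.348 0.57
v 3.098 -0.298 0.749
v 4.534 0.074 0.538
v 4.356 0.383 0.304
v 4.119 0.461 -0.042
v 3.914 0.278 -0.368
v 3.818 -0.096 -0.549
v 3.869 -0.518 -0.517
v 4.047 -0.827 -0.283
v 4.284 -0.905 0.063
v 4.489 -0.722 0.389
v 1.945 -3.7 2.264
v 2.298 -4.163 2.171
v 1.435 -4.26 3.116
v 2.447 -3.99 2.373
v 2.461 -3.739 2.547
v 2.337 -3.477 2.645
v 2.108 -3.276 2.64
v 1.835 -3.187 2.535
v 1.591 -3.237 2.357
v 1.443 -3.41 2.155
v 1.428 -3.661 1.981
v 1.552 -3.922 1.883
v 1.782 -4.124 1.888
v 2.055 -4.212 1.993
v 1.594 0.805 1.874
v 1.915 0.615 1.33
v 3.527 -0.075 2.521
v 3.206 0.115 3.066
v 2.003 0.873 1.361
v 3.615 0.183 2.552
v 2.02 1.12 1.48
v 3.632 0.43 2.672
v 1.963 1.312 1.668
v 3.575 0.622 2.86
v 1.843 1.416 1.891
v 3.455 0.726 3.083
v 1.679 1.415 2.112
v 3.291 0.725 3.303
v 1.501 1.308 2.291
v 3.113 0.618 3.483
v 1.339 1.114 2.398
v 2.951 0.424 3.59
v 1.221 0.867 2.415
v 2.833 0.177 3.607
v 1.167 0.609 2.338
v 2.779 -0.081 3.53
v 1.188 0.385 2.181
v 2.799 -0.305 3.373
v 1.278 0.234 1.971
v 2.89 -0.456 3.162
v 1.423 0.181 1.744
v 3.035 -0.509 2.935
v 1.598 0.236 1.54
v 3.21 -0.454 2.731
v 1.772 0.39 1.393
v 3.384 -0.3 2.585
v 3.727 -3.558 1.063
v 4.01 -4.855 1.783
v 2.55 -3.357 1.885
v 2.833 -4.654 2.605
v 4.347 -3.006 1.815
v 4.63 -4.303 2.535
v 3.17 -2.805 2.637
v 3.453 -4.102 3.357
f 2 1 4
f 2 4 3
f 4 1 5
f 4 5 3
f 5 1 6
f 5 6 3
f 6 1 7
f 6 7 3
f 7 1 8
f 7 8 3
f 8 1 9
f 8 9 3
f 9 1 10
f 9 10 3
f 10 1 11
f 10 11 3
f 11 1 12
f 11 12 3
f 12 1 2
f 12 2 3
f 14 13 16
f 14 16 15
f 16 13 17
f 16 17 15
f 17 13 18
f 17 18 15
f 18 13 19
f 18 19 15
f 19 13 20
f 19 20 15
f 20 13 21
f 20 21 15
f 21 13 22
f 21 22 15
f 22 13 23
f 22 23 15
f 23 13 24
f 23 24 15
f 24 13 25
f 24 25 15
f 25 13 26
f 25 26 15
f 26 13 14
f 26 14 15
f 28 27 31
f 28 31 29
f 29 31 32
f 29 32 30
f 31 27 33
f 31 33 32
f 32 33 34
f 32 34 30
f 33 27 35
f 33 35 34
f 34 35 36
f 34 36 30
f 35 27 37
f 35 37 36
f 36 37 38
f 36 38 30
f 37 27 39
f 37 39 38
f 38 39 40
f 38 40 30
f 39 27 41
f 39 41 40
f 40 41 42
f 40 42 30
f 41 27 43
f 41 43 42
f 42 43 44
f 42 44 30
f 43 27 45
f 43 45 44
f 44 45 46
f 44 46 30
f 45 27 47
f 45 47 46
f 46 47 48
f 46 48 30
f 47 27 49
f 47 49 48
f 48 49 50
f 48 50 30
f 49 27 51
f 49 51 50
f 50 51 52
f 50 52 30
f 51 27 53
f 51 53 52
f 52 53 54
f 52 54 30
f 53 27 55
f 53 55 54
f 54 55 56
f 54 56 30
f 55 27 57
f 55 57 56
f 56 57 58
f 56 58 30
f 57 27 28
f 57 28 58
f 58 28 29
f 58 29 30
f 60 62 59
f 63 60 59
f 59 62 61
f 61 63 59
f 60 66 62
f 64 60 63
f 64 66 60
f 62 66 61
f 65 63 61
f 61 66 65
f 65 64 63
f 66 64 65



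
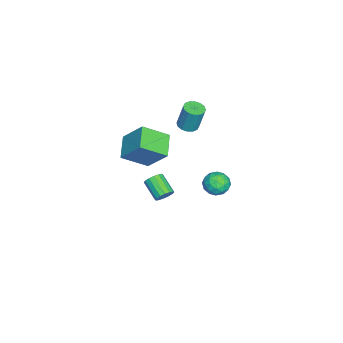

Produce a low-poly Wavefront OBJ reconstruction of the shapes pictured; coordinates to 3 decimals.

v -2.199 -0.942 2.157
v -1.588 -1.164 2.168
v -1.47 -0.759 3.774
v -2.081 -0.538 3.763
v -1.561 -0.839 2.084
v -1.444 -0.435 3.69
v -1.705 -0.542 2.02
v -1.588 -0.137 3.626
v -1.982 -0.352 1.993
v -1.864 0.052 3.598
v -2.316 -0.32 2.009
v -2.199 0.084 3.615
v -2.619 -0.455 2.065
v -2.502 -0.051 3.671
v -2.81 -0.721 2.146
v -2.692 -0.316 3.752
v -2.836 -1.045 2.23
v -2.719 -0.641 3.836
v -2.692 -1.343 2.294
v -2.575 -0.938 3.9
v -2.416 -1.532 2.322
v -2.298 -1.128 3.927
v -2.081 -1.564 2.305
v -1.964 -1.16 3.911
v -1.778 -1.429 2.249
v -1.661 -1.025 3.855
v -2.074 1.193 -2.182
v -1.605 1.233 -2.917
v -2.935 0.247 -2.783
v -2.466 0.287 -3.518
v -2.124 -0.076 -2.801
v -1.592 0.509 -2.43
v -2.948 0.971 -3.27
v -2.416 1.556 -2.899
v -2.145 1.096 -3.589
v -1.636 0.449 -3.3
v -2.904 1.031 -2.4
v -2.395 0.384 -2.111
v -1.764 1.296 -2.497
v -2.776 0.184 -3.203
v -2.575 -0.029 -2.782
v -2.299 -0.005 -3.214
v -1.757 0.87 -2.211
v -1.481 0.894 -2.643
v -1.786 0.125 -2.574
v -3.059 0.586 -3.057
v -2.783 0.61 -3.489
v -2.241 1.485 -2.486
v -1.965 1.509 -2.918
v -2.754 1.355 -3.126
v -1.806 1.239 -3.324
v -2.311 0.683 -3.677
v -2.595 1.085 -3.531
v -2.282 1.429 -3.313
v -1.507 0.858 -3.154
v -2.012 0.303 -3.507
v -1.812 0.089 -3.086
v -1.499 0.433 -2.867
v -1.824 0.778 -3.549
v -2.528 1.177 -2.193
v -3.033 0.622 -2.546
v -3.041 1.047 -2.833
v -2.728 1.391 -2.614
v -2.229 0.797 -2.023
v -2.734 0.241 -2.376
v -2.258 0.051 -2.387
v -1.945 0.395 -2.169
v -2.716 0.702 -2.151
v 0.983 -2.396 2.634
v 1.594 -3.774 3.6
v 1.436 -1.201 4.054
v 2.047 -2.579 5.019
v 2.393 -2.201 2.021
v 3.004 -3.579 2.986
v 2.846 -1.006 3.44
v 3.457 -2.384 4.406
v -1.464 -2.133 -3.825
v -0.989 -2.284 -3.456
v -1.841 -3.138 -2.707
v -2.316 -2.987 -3.075
v -1.124 -2.028 -3.317
v -1.976 -2.881 -2.568
v -1.35 -1.8 -3.314
v -2.202 -2.654 -2.565
v -1.606 -1.661 -3.448
v -2.458 -2.515 -2.699
v -1.825 -1.649 -3.683
v -2.677 -2.503 -2.934
v -1.947 -1.767 -3.956
v -2.799 -2.621 -3.207
v -1.939 -1.982 -4.193
v -2.791 -2.836 -3.444
v -1.804 -2.239 -4.332
v -2.656 -3.092 -3.583
v -1.578 -2.466 -4.335
v -2.43 -3.32 -3.586
v -1.322 -2.605 -4.201
v -2.174 -3.459 -3.452
v -1.103 -2.617 -3.966
v -1.955 -3.471 -3.217
v -0.981 -2.499 -3.693
v -1.833 -3.353 -2.944
f 2 1 5
f 2 5 3
f 3 5 6
f 3 6 4
f 5 1 7
f 5 7 6
f 6 7 8
f 6 8 4
f 7 1 9
f 7 9 8
f 8 9 10
f 8 10 4
f 9 1 11
f 9 11 10
f 10 11 12
f 10 12 4
f 11 1 13
f 11 13 12
f 12 13 14
f 12 14 4
f 13 1 15
f 13 15 14
f 14 15 16
f 14 16 4
f 15 1 17
f 15 17 16
f 16 17 18
f 16 18 4
f 17 1 19
f 17 19 18
f 18 19 20
f 18 20 4
f 19 1 21
f 19 21 20
f 20 21 22
f 20 22 4
f 21 1 23
f 21 23 22
f 22 23 24
f 22 24 4
f 23 1 25
f 23 25 24
f 24 25 26
f 24 26 4
f 25 1 2
f 25 2 26
f 26 2 3
f 26 3 4
f 27 64 43
f 64 38 67
f 43 67 32
f 64 67 43
f 27 43 39
f 43 32 44
f 39 44 28
f 43 44 39
f 27 39 48
f 39 28 49
f 48 49 34
f 39 49 48
f 27 48 60
f 48 34 63
f 60 63 37
f 48 63 60
f 27 60 64
f 60 37 68
f 64 68 38
f 60 68 64
f 28 44 55
f 44 32 58
f 55 58 36
f 44 58 55
f 32 67 45
f 67 38 66
f 45 66 31
f 67 66 45
f 38 68 65
f 68 37 61
f 65 61 29
f 68 61 65
f 37 63 62
f 63 34 50
f 62 50 33
f 63 50 62
f 34 49 54
f 49 28 51
f 54 51 35
f 49 51 54
f 30 56 42
f 56 36 57
f 42 57 31
f 56 57 42
f 30 42 40
f 42 31 41
f 40 41 29
f 42 41 40
f 30 40 47
f 40 29 46
f 47 46 33
f 40 46 47
f 30 47 52
f 47 33 53
f 52 53 35
f 47 53 52
f 30 52 56
f 52 35 59
f 56 59 36
f 52 59 56
f 31 57 45
f 57 36 58
f 45 58 32
f 57 58 45
f 29 41 65
f 41 31 66
f 65 66 38
f 41 66 65
f 33 46 62
f 46 29 61
f 62 61 37
f 46 61 62
f 35 53 54
f 53 33 50
f 54 50 34
f 53 50 54
f 36 59 55
f 59 35 51
f 55 51 28
f 59 51 55
f 70 72 69
f 73 70 69
f 69 72 71
f 71 73 69
f 70 76 72
f 74 70 73
f 74 76 70
f 72 76 71
f 75 73 71
f 71 76 75
f 75 74 73
f 76 74 75
f 78 77 81
f 78 81 79
f 79 81 82
f 79 82 80
f 81 77 83
f 81 83 82
f 82 83 84
f 82 84 80
f 83 77 85
f 83 85 84
f 84 85 86
f 84 86 80
f 85 77 87
f 85 87 86
f 86 87 88
f 86 88 80
f 87 77 89
f 87 89 88
f 88 89 90
f 88 90 80
f 89 77 91
f 89 91 90
f 90 91 92
f 90 92 80
f 91 77 93
f 91 93 92
f 92 93 94
f 92 94 80
f 93 77 95
f 93 95 94
f 94 95 96
f 94 96 80
f 95 77 97
f 95 97 96
f 96 97 98
f 96 98 80
f 97 77 99
f 97 99 98
f 98 99 100
f 98 100 80
f 99 77 101
f 99 101 100
f 100 101 102
f 100 102 80
f 101 77 78
f 101 78 102
f 102 78 79
f 102 79 80



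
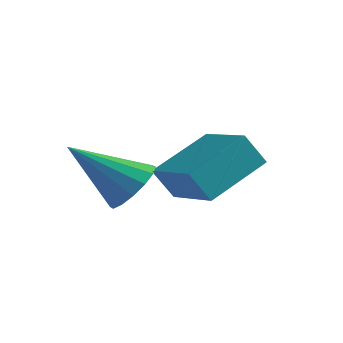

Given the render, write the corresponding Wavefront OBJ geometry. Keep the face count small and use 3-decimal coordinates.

v -0.79 1.44 -0.157
v -0.187 2.952 0.68
v -2.228 2.245 -0.574
v -1.625 3.757 0.263
v -0.375 1.743 -1.003
v 0.228 3.255 -0.166
v -1.813 2.548 -1.42
v -1.21 4.06 -0.583
v -2.35 1.617 -0.901
v -1.917 1.915 -0.285
v -3.63 0.863 0.361
v -2.191 2.218 -0.382
v -2.507 2.359 -0.618
v -2.781 2.302 -0.93
v -2.94 2.061 -1.235
v -2.94 1.701 -1.45
v -2.782 1.318 -1.518
v -2.508 1.016 -1.421
v -2.192 0.874 -1.185
v -1.918 0.932 -0.873
v -1.76 1.173 -0.568
v -1.759 1.533 -0.353
f 2 4 1
f 5 2 1
f 1 4 3
f 3 5 1
f 2 8 4
f 6 2 5
f 6 8 2
f 4 8 3
f 7 5 3
f 3 8 7
f 7 6 5
f 8 6 7
f 10 9 12
f 10 12 11
f 12 9 13
f 12 13 11
f 13 9 14
f 13 14 11
f 14 9 15
f 14 15 11
f 15 9 16
f 15 16 11
f 16 9 17
f 16 17 11
f 17 9 18
f 17 18 11
f 18 9 19
f 18 19 11
f 19 9 20
f 19 20 11
f 20 9 21
f 20 21 11
f 21 9 22
f 21 22 11
f 22 9 10
f 22 10 11



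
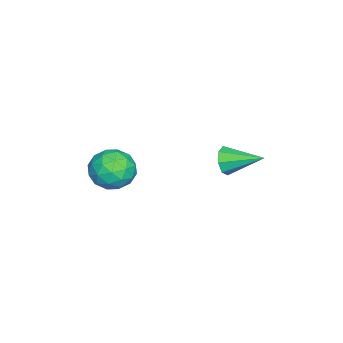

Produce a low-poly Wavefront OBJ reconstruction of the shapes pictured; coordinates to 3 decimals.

v 1.224 1.395 -1.31
v 1.517 1.563 -1.854
v 1.296 2.825 -0.83
v 1.029 1.597 -1.885
v 0.656 1.513 -1.579
v 0.616 1.36 -1.115
v 0.932 1.227 -0.766
v 1.42 1.193 -0.735
v 1.793 1.277 -1.041
v 1.833 1.43 -1.504
v 2.271 -1.908 -0.954
v 3.06 -1.671 -0.533
v 3.04 -2.769 -1.907
v 3.829 -2.532 -1.486
v 3.213 -3.068 -1.049
v 2.738 -2.535 -0.46
v 3.362 -1.905 -1.98
v 2.887 -1.372 -1.391
v 3.734 -1.669 -1.167
v 3.642 -2.387 -0.591
v 2.458 -2.053 -1.849
v 2.366 -2.771 -1.273
v 2.598 -1.714 -0.66
v 3.502 -2.726 -1.78
v 3.14 -3.041 -1.523
v 3.604 -2.902 -1.276
v 2.409 -2.222 -0.617
v 2.873 -2.082 -0.369
v 2.963 -2.903 -0.673
v 3.227 -2.358 -2.071
v 3.691 -2.218 -1.823
v 2.496 -1.538 -1.164
v 2.96 -1.399 -0.917
v 3.137 -1.537 -1.767
v 3.458 -1.573 -0.785
v 3.91 -2.08 -1.345
v 3.635 -1.711 -1.636
v 3.356 -1.398 -1.289
v 3.404 -1.996 -0.446
v 3.856 -2.502 -1.007
v 3.494 -2.817 -0.75
v 3.215 -2.504 -0.403
v 3.8 -1.994 -0.819
v 2.244 -1.938 -1.433
v 2.696 -2.444 -1.994
v 2.885 -1.936 -2.037
v 2.606 -1.623 -1.69
v 2.19 -2.36 -1.095
v 2.642 -2.867 -1.655
v 2.744 -3.042 -1.151
v 2.465 -2.729 -0.804
v 2.3 -2.446 -1.621
f 2 1 4
f 2 4 3
f 4 1 5
f 4 5 3
f 5 1 6
f 5 6 3
f 6 1 7
f 6 7 3
f 7 1 8
f 7 8 3
f 8 1 9
f 8 9 3
f 9 1 10
f 9 10 3
f 10 1 2
f 10 2 3
f 11 48 27
f 48 22 51
f 27 51 16
f 48 51 27
f 11 27 23
f 27 16 28
f 23 28 12
f 27 28 23
f 11 23 32
f 23 12 33
f 32 33 18
f 23 33 32
f 11 32 44
f 32 18 47
f 44 47 21
f 32 47 44
f 11 44 48
f 44 21 52
f 48 52 22
f 44 52 48
f 12 28 39
f 28 16 42
f 39 42 20
f 28 42 39
f 16 51 29
f 51 22 50
f 29 50 15
f 51 50 29
f 22 52 49
f 52 21 45
f 49 45 13
f 52 45 49
f 21 47 46
f 47 18 34
f 46 34 17
f 47 34 46
f 18 33 38
f 33 12 35
f 38 35 19
f 33 35 38
f 14 40 26
f 40 20 41
f 26 41 15
f 40 41 26
f 14 26 24
f 26 15 25
f 24 25 13
f 26 25 24
f 14 24 31
f 24 13 30
f 31 30 17
f 24 30 31
f 14 31 36
f 31 17 37
f 36 37 19
f 31 37 36
f 14 36 40
f 36 19 43
f 40 43 20
f 36 43 40
f 15 41 29
f 41 20 42
f 29 42 16
f 41 42 29
f 13 25 49
f 25 15 50
f 49 50 22
f 25 50 49
f 17 30 46
f 30 13 45
f 46 45 21
f 30 45 46
f 19 37 38
f 37 17 34
f 38 34 18
f 37 34 38
f 20 43 39
f 43 19 35
f 39 35 12
f 43 35 39



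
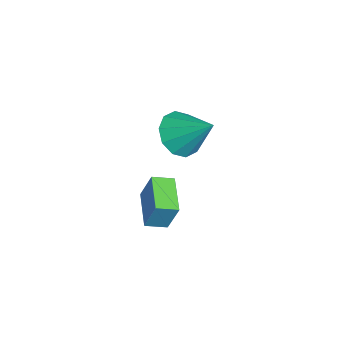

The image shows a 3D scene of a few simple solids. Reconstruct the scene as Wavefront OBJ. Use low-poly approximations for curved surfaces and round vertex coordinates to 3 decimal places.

v -4.195 -3.273 -2.389
v -3.907 -2.869 -1.101
v -4.297 -2.433 -2.629
v -4.01 -2.029 -1.341
v -2.65 -3.191 -2.759
v -2.363 -2.787 -1.471
v -2.753 -2.351 -2.999
v -2.465 -1.947 -1.711
v -3.363 -1.861 1.81
v -2.632 -1.71 1.16
v -2.577 -0.759 2.95
v -3.067 -1.293 1.056
v -3.615 -1.092 1.24
v -4.067 -1.186 1.642
v -4.25 -1.537 2.108
v -4.094 -2.013 2.461
v -3.659 -2.43 2.565
v -3.111 -2.63 2.38
v -2.659 -2.537 1.978
v -2.476 -2.185 1.512
f 2 4 1
f 5 2 1
f 1 4 3
f 3 5 1
f 2 8 4
f 6 2 5
f 6 8 2
f 4 8 3
f 7 5 3
f 3 8 7
f 7 6 5
f 8 6 7
f 10 9 12
f 10 12 11
f 12 9 13
f 12 13 11
f 13 9 14
f 13 14 11
f 14 9 15
f 14 15 11
f 15 9 16
f 15 16 11
f 16 9 17
f 16 17 11
f 17 9 18
f 17 18 11
f 18 9 19
f 18 19 11
f 19 9 20
f 19 20 11
f 20 9 10
f 20 10 11



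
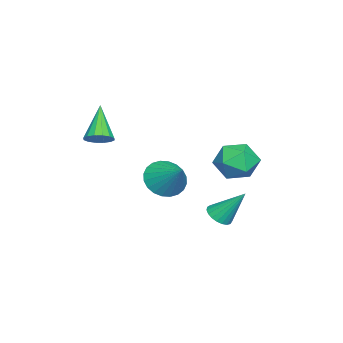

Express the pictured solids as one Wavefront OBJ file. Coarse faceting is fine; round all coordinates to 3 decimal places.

v 0.197 0.284 -2.344
v 0.972 -0.491 -2.245
v 1.183 1.416 -1.196
v 1.116 -0.271 -2.585
v 1.12 0.032 -2.888
v 0.983 0.374 -3.108
v 0.727 0.703 -3.212
v 0.39 0.967 -3.184
v 0.024 1.127 -3.028
v -0.316 1.159 -2.768
v -0.578 1.058 -2.443
v -0.721 0.839 -2.103
v -0.725 0.535 -1.8
v -0.589 0.193 -1.58
v -0.332 -0.136 -1.476
v 0.005 -0.4 -1.504
v 0.371 -0.56 -1.66
v 0.711 -0.592 -1.92
v -0.009 4.253 -0.631
v 0.916 4.52 -1.271
v 1.084 3.3 0.551
v 2.009 3.567 -0.089
v 1.466 4.391 0.513
v 0.79 4.98 -0.218
v 1.21 2.84 -0.502
v 0.534 3.429 -1.233
v 1.67 3.647 -1.192
v 1.827 4.605 -0.564
v 0.173 3.215 -0.156
v 0.33 4.173 0.472
v 0.752 3.054 -4.026
v 1.464 3.139 -4.091
v 0.748 4.266 -2.474
v 1.359 3.36 -4.264
v 1.149 3.527 -4.395
v 0.87 3.613 -4.463
v 0.571 3.603 -4.456
v 0.303 3.497 -4.374
v 0.113 3.314 -4.232
v 0.033 3.087 -4.054
v 0.078 2.854 -3.872
v 0.239 2.655 -3.716
v 0.489 2.525 -3.614
v 0.784 2.487 -3.583
v 1.074 2.546 -3.629
v 1.308 2.694 -3.744
v 1.446 2.903 -3.907
v 3.023 -1.872 1.087
v 3.571 -1.892 1.538
v 1.737 -2.268 2.633
v 3.462 -1.542 1.537
v 3.235 -1.279 1.416
v 2.952 -1.175 1.206
v 2.687 -1.258 0.965
v 2.513 -1.505 0.756
v 2.475 -1.851 0.636
v 2.584 -2.202 0.637
v 2.811 -2.464 0.758
v 3.095 -2.568 0.968
v 3.359 -2.485 1.209
v 3.534 -2.238 1.418
f 2 1 4
f 2 4 3
f 4 1 5
f 4 5 3
f 5 1 6
f 5 6 3
f 6 1 7
f 6 7 3
f 7 1 8
f 7 8 3
f 8 1 9
f 8 9 3
f 9 1 10
f 9 10 3
f 10 1 11
f 10 11 3
f 11 1 12
f 11 12 3
f 12 1 13
f 12 13 3
f 13 1 14
f 13 14 3
f 14 1 15
f 14 15 3
f 15 1 16
f 15 16 3
f 16 1 17
f 16 17 3
f 17 1 18
f 17 18 3
f 18 1 2
f 18 2 3
f 19 30 24
f 19 24 20
f 19 20 26
f 19 26 29
f 19 29 30
f 20 24 28
f 24 30 23
f 30 29 21
f 29 26 25
f 26 20 27
f 22 28 23
f 22 23 21
f 22 21 25
f 22 25 27
f 22 27 28
f 23 28 24
f 21 23 30
f 25 21 29
f 27 25 26
f 28 27 20
f 32 31 34
f 32 34 33
f 34 31 35
f 34 35 33
f 35 31 36
f 35 36 33
f 36 31 37
f 36 37 33
f 37 31 38
f 37 38 33
f 38 31 39
f 38 39 33
f 39 31 40
f 39 40 33
f 40 31 41
f 40 41 33
f 41 31 42
f 41 42 33
f 42 31 43
f 42 43 33
f 43 31 44
f 43 44 33
f 44 31 45
f 44 45 33
f 45 31 46
f 45 46 33
f 46 31 47
f 46 47 33
f 47 31 32
f 47 32 33
f 49 48 51
f 49 51 50
f 51 48 52
f 51 52 50
f 52 48 53
f 52 53 50
f 53 48 54
f 53 54 50
f 54 48 55
f 54 55 50
f 55 48 56
f 55 56 50
f 56 48 57
f 56 57 50
f 57 48 58
f 57 58 50
f 58 48 59
f 58 59 50
f 59 48 60
f 59 60 50
f 60 48 61
f 60 61 50
f 61 48 49
f 61 49 50



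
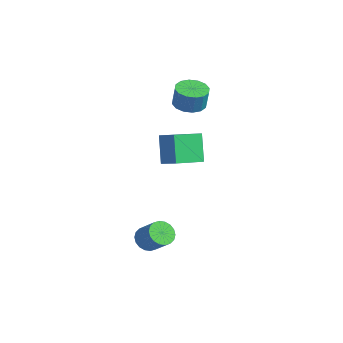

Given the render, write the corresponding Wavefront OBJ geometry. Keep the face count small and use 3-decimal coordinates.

v -3.363 2.058 2.351
v -2.494 1.698 2.16
v -2.208 1.701 3.459
v -3.077 2.062 3.649
v -2.435 2.191 2.145
v -2.148 2.195 3.444
v -2.624 2.649 2.186
v -2.338 2.652 3.485
v -3.012 2.948 2.271
v -2.725 2.952 3.57
v -3.494 3.009 2.377
v -3.207 3.012 3.676
v -3.94 2.815 2.476
v -3.654 2.819 3.775
v -4.232 2.419 2.541
v -3.946 2.422 3.84
v -4.292 1.925 2.556
v -4.005 1.929 3.855
v -4.102 1.468 2.515
v -3.816 1.471 3.814
v -3.715 1.168 2.43
v -3.428 1.172 3.729
v -3.233 1.108 2.324
v -2.946 1.111 3.623
v -2.786 1.301 2.225
v -2.5 1.305 3.524
v 0.722 -3.23 -4.373
v 1.274 -3.399 -4.927
v 2.35 -3.179 -3.92
v 1.798 -3.01 -3.367
v 1.234 -3.047 -4.96
v 2.31 -2.827 -3.953
v 1.092 -2.731 -4.878
v 2.168 -2.511 -3.871
v 0.877 -2.514 -4.695
v 1.953 -2.294 -3.688
v 0.631 -2.439 -4.449
v 1.707 -2.219 -3.442
v 0.403 -2.52 -4.187
v 1.479 -2.3 -3.181
v 0.238 -2.742 -3.963
v 1.315 -2.523 -2.956
v 0.17 -3.061 -3.82
v 1.246 -2.841 -2.813
v 0.21 -3.413 -3.787
v 1.286 -3.193 -2.78
v 0.352 -3.729 -3.869
v 1.428 -3.509 -2.862
v 0.567 -3.946 -4.052
v 1.643 -3.726 -3.045
v 0.813 -4.021 -4.298
v 1.889 -3.801 -3.291
v 1.041 -3.94 -4.559
v 2.117 -3.72 -3.553
v 1.205 -3.717 -4.784
v 2.282 -3.498 -3.777
v 1.028 -2.688 3.523
v 2 -2.415 3.961
v 0.782 -0.814 2.9
v 1.754 -0.541 3.338
v 1.846 -3.099 1.962
v 2.818 -2.826 2.4
v 1.6 -1.225 1.339
v 2.572 -0.952 1.777
f 2 1 5
f 2 5 3
f 3 5 6
f 3 6 4
f 5 1 7
f 5 7 6
f 6 7 8
f 6 8 4
f 7 1 9
f 7 9 8
f 8 9 10
f 8 10 4
f 9 1 11
f 9 11 10
f 10 11 12
f 10 12 4
f 11 1 13
f 11 13 12
f 12 13 14
f 12 14 4
f 13 1 15
f 13 15 14
f 14 15 16
f 14 16 4
f 15 1 17
f 15 17 16
f 16 17 18
f 16 18 4
f 17 1 19
f 17 19 18
f 18 19 20
f 18 20 4
f 19 1 21
f 19 21 20
f 20 21 22
f 20 22 4
f 21 1 23
f 21 23 22
f 22 23 24
f 22 24 4
f 23 1 25
f 23 25 24
f 24 25 26
f 24 26 4
f 25 1 2
f 25 2 26
f 26 2 3
f 26 3 4
f 28 27 31
f 28 31 29
f 29 31 32
f 29 32 30
f 31 27 33
f 31 33 32
f 32 33 34
f 32 34 30
f 33 27 35
f 33 35 34
f 34 35 36
f 34 36 30
f 35 27 37
f 35 37 36
f 36 37 38
f 36 38 30
f 37 27 39
f 37 39 38
f 38 39 40
f 38 40 30
f 39 27 41
f 39 41 40
f 40 41 42
f 40 42 30
f 41 27 43
f 41 43 42
f 42 43 44
f 42 44 30
f 43 27 45
f 43 45 44
f 44 45 46
f 44 46 30
f 45 27 47
f 45 47 46
f 46 47 48
f 46 48 30
f 47 27 49
f 47 49 48
f 48 49 50
f 48 50 30
f 49 27 51
f 49 51 50
f 50 51 52
f 50 52 30
f 51 27 53
f 51 53 52
f 52 53 54
f 52 54 30
f 53 27 55
f 53 55 54
f 54 55 56
f 54 56 30
f 55 27 28
f 55 28 56
f 56 28 29
f 56 29 30
f 58 60 57
f 61 58 57
f 57 60 59
f 59 61 57
f 58 64 60
f 62 58 61
f 62 64 58
f 60 64 59
f 63 61 59
f 59 64 63
f 63 62 61
f 64 62 63



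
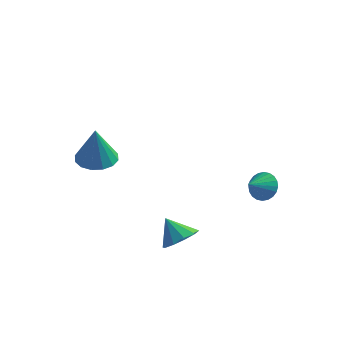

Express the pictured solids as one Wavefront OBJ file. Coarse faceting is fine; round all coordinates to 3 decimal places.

v 2.095 3.773 -3.016
v 2.46 3.995 -2.449
v 1.845 2.927 -2.524
v 2.21 4.1 -2.396
v 1.941 4.155 -2.438
v 1.696 4.152 -2.568
v 1.512 4.091 -2.765
v 1.417 3.982 -3.001
v 1.425 3.841 -3.24
v 1.535 3.69 -3.444
v 1.73 3.551 -3.583
v 1.981 3.446 -3.636
v 2.249 3.391 -3.594
v 2.494 3.394 -3.465
v 2.678 3.454 -3.267
v 2.773 3.563 -3.031
v 2.766 3.704 -2.792
v 2.656 3.856 -2.588
v -2.528 -1.216 -0.073
v -1.945 -0.614 -0.01
v -2.352 -1.564 1.633
v -2.323 -0.414 0.07
v -2.756 -0.429 0.111
v -3.127 -0.654 0.103
v -3.338 -1.031 0.048
v -3.332 -1.457 -0.039
v -3.11 -1.818 -0.136
v -2.732 -2.018 -0.216
v -2.3 -2.003 -0.257
v -1.928 -1.777 -0.249
v -1.717 -1.401 -0.194
v -1.724 -0.975 -0.107
v 1.225 -1.51 -3.287
v 1.767 -1.09 -2.894
v 0.515 -1.41 -2.413
v 1.493 -0.779 -3.152
v 1.117 -0.747 -3.462
v 0.782 -1.007 -3.704
v 0.616 -1.458 -3.787
v 0.683 -1.93 -3.679
v 0.957 -2.241 -3.421
v 1.333 -2.273 -3.112
v 1.668 -2.013 -2.869
v 1.834 -1.562 -2.786
f 2 1 4
f 2 4 3
f 4 1 5
f 4 5 3
f 5 1 6
f 5 6 3
f 6 1 7
f 6 7 3
f 7 1 8
f 7 8 3
f 8 1 9
f 8 9 3
f 9 1 10
f 9 10 3
f 10 1 11
f 10 11 3
f 11 1 12
f 11 12 3
f 12 1 13
f 12 13 3
f 13 1 14
f 13 14 3
f 14 1 15
f 14 15 3
f 15 1 16
f 15 16 3
f 16 1 17
f 16 17 3
f 17 1 18
f 17 18 3
f 18 1 2
f 18 2 3
f 20 19 22
f 20 22 21
f 22 19 23
f 22 23 21
f 23 19 24
f 23 24 21
f 24 19 25
f 24 25 21
f 25 19 26
f 25 26 21
f 26 19 27
f 26 27 21
f 27 19 28
f 27 28 21
f 28 19 29
f 28 29 21
f 29 19 30
f 29 30 21
f 30 19 31
f 30 31 21
f 31 19 32
f 31 32 21
f 32 19 20
f 32 20 21
f 34 33 36
f 34 36 35
f 36 33 37
f 36 37 35
f 37 33 38
f 37 38 35
f 38 33 39
f 38 39 35
f 39 33 40
f 39 40 35
f 40 33 41
f 40 41 35
f 41 33 42
f 41 42 35
f 42 33 43
f 42 43 35
f 43 33 44
f 43 44 35
f 44 33 34
f 44 34 35



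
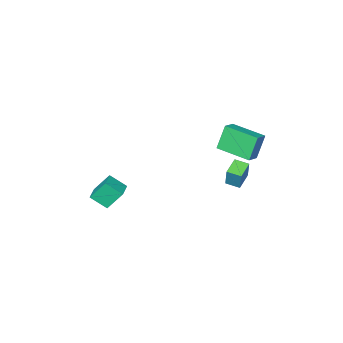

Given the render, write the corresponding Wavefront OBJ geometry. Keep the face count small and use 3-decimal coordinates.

v 3.058 -1.8 -0.524
v 3.642 -2.622 0.197
v 2.36 -1.247 0.671
v 2.945 -2.069 1.392
v 3.895 -1.071 -0.372
v 4.48 -1.893 0.349
v 3.198 -0.518 0.823
v 3.782 -1.34 1.544
v -3.59 0.132 2.156
v -4.253 0.068 3.71
v -4.255 2.156 1.955
v -4.919 2.092 3.508
v -2.741 0.448 2.532
v -3.405 0.384 4.085
v -3.407 2.472 2.33
v -4.07 2.408 3.884
v -3.848 0.655 0.179
v -3.606 1.023 1.486
v -4.266 1.428 0.038
v -4.025 1.796 1.346
v -2.835 1.144 -0.146
v -2.594 1.512 1.162
v -3.254 1.917 -0.286
v -3.012 2.285 1.021
f 2 4 1
f 5 2 1
f 1 4 3
f 3 5 1
f 2 8 4
f 6 2 5
f 6 8 2
f 4 8 3
f 7 5 3
f 3 8 7
f 7 6 5
f 8 6 7
f 10 12 9
f 13 10 9
f 9 12 11
f 11 13 9
f 10 16 12
f 14 10 13
f 14 16 10
f 12 16 11
f 15 13 11
f 11 16 15
f 15 14 13
f 16 14 15
f 18 20 17
f 21 18 17
f 17 20 19
f 19 21 17
f 18 24 20
f 22 18 21
f 22 24 18
f 20 24 19
f 23 21 19
f 19 24 23
f 23 22 21
f 24 22 23



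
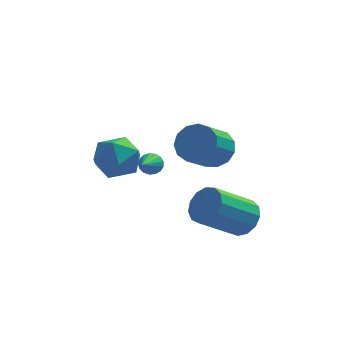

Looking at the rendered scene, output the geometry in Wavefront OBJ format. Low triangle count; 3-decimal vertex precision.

v 0.439 -1.97 -1.498
v 0.942 -1.991 -1.331
v 0.121 -3.31 -0.702
v 0.824 -1.856 -1.151
v 0.618 -1.748 -1.051
v 0.371 -1.69 -1.053
v 0.139 -1.697 -1.157
v -0.023 -1.766 -1.339
v -0.08 -1.882 -1.557
v -0.018 -2.018 -1.762
v 0.149 -2.144 -1.906
v 0.383 -2.229 -1.956
v 0.629 -2.255 -1.902
v 0.832 -2.216 -1.755
v 0.945 -2.121 -1.549
v 4.134 -3.168 -3.851
v 4.781 -3.656 -3.415
v 3.253 -4.501 -2.094
v 2.606 -4.012 -2.529
v 4.747 -3.203 -3.165
v 3.219 -4.048 -1.844
v 4.518 -2.739 -3.133
v 2.99 -3.584 -1.811
v 4.168 -2.411 -3.329
v 2.639 -3.256 -2.007
v 3.807 -2.323 -3.69
v 2.278 -3.168 -2.368
v 3.549 -2.503 -4.102
v 2.021 -3.348 -2.781
v 3.478 -2.894 -4.435
v 1.95 -3.739 -3.113
v 3.615 -3.372 -4.582
v 2.087 -4.217 -3.26
v 3.916 -3.785 -4.497
v 2.388 -4.63 -3.175
v 4.287 -4.002 -4.207
v 2.759 -4.847 -2.885
v 4.609 -3.954 -3.804
v 3.081 -4.799 -2.482
v 2.936 -3.013 0.1
v 3.745 -3.482 0.195
v 3.034 -4.516 1.155
v 2.224 -4.047 1.06
v 3.737 -3.118 0.58
v 3.026 -4.152 1.54
v 3.474 -2.722 0.813
v 2.763 -3.756 1.773
v 3.041 -2.417 0.82
v 2.33 -3.451 1.78
v 2.574 -2.302 0.598
v 1.863 -3.336 1.558
v 2.222 -2.413 0.218
v 1.511 -3.447 1.178
v 2.096 -2.714 -0.2
v 1.385 -3.748 0.76
v 2.237 -3.11 -0.522
v 1.526 -4.144 0.438
v 2.6 -3.475 -0.646
v 1.889 -4.509 0.313
v 3.069 -3.694 -0.534
v 2.358 -4.728 0.426
v 3.496 -3.696 -0.221
v 2.785 -4.73 0.739
v -0.645 -0.243 -1.012
v -0.059 -0.396 -1.997
v -1.881 -1.544 -1.543
v -1.295 -1.697 -2.528
v -0.833 -2.033 -1.523
v -0.069 -1.229 -1.194
v -1.871 -0.711 -2.346
v -1.107 0.093 -2.017
v -0.817 -0.686 -2.822
v -0.176 -1.503 -2.313
v -1.764 -0.437 -1.227
v -1.123 -1.254 -0.718
f 2 1 4
f 2 4 3
f 4 1 5
f 4 5 3
f 5 1 6
f 5 6 3
f 6 1 7
f 6 7 3
f 7 1 8
f 7 8 3
f 8 1 9
f 8 9 3
f 9 1 10
f 9 10 3
f 10 1 11
f 10 11 3
f 11 1 12
f 11 12 3
f 12 1 13
f 12 13 3
f 13 1 14
f 13 14 3
f 14 1 15
f 14 15 3
f 15 1 2
f 15 2 3
f 17 16 20
f 17 20 18
f 18 20 21
f 18 21 19
f 20 16 22
f 20 22 21
f 21 22 23
f 21 23 19
f 22 16 24
f 22 24 23
f 23 24 25
f 23 25 19
f 24 16 26
f 24 26 25
f 25 26 27
f 25 27 19
f 26 16 28
f 26 28 27
f 27 28 29
f 27 29 19
f 28 16 30
f 28 30 29
f 29 30 31
f 29 31 19
f 30 16 32
f 30 32 31
f 31 32 33
f 31 33 19
f 32 16 34
f 32 34 33
f 33 34 35
f 33 35 19
f 34 16 36
f 34 36 35
f 35 36 37
f 35 37 19
f 36 16 38
f 36 38 37
f 37 38 39
f 37 39 19
f 38 16 17
f 38 17 39
f 39 17 18
f 39 18 19
f 41 40 44
f 41 44 42
f 42 44 45
f 42 45 43
f 44 40 46
f 44 46 45
f 45 46 47
f 45 47 43
f 46 40 48
f 46 48 47
f 47 48 49
f 47 49 43
f 48 40 50
f 48 50 49
f 49 50 51
f 49 51 43
f 50 40 52
f 50 52 51
f 51 52 53
f 51 53 43
f 52 40 54
f 52 54 53
f 53 54 55
f 53 55 43
f 54 40 56
f 54 56 55
f 55 56 57
f 55 57 43
f 56 40 58
f 56 58 57
f 57 58 59
f 57 59 43
f 58 40 60
f 58 60 59
f 59 60 61
f 59 61 43
f 60 40 62
f 60 62 61
f 61 62 63
f 61 63 43
f 62 40 41
f 62 41 63
f 63 41 42
f 63 42 43
f 64 75 69
f 64 69 65
f 64 65 71
f 64 71 74
f 64 74 75
f 65 69 73
f 69 75 68
f 75 74 66
f 74 71 70
f 71 65 72
f 67 73 68
f 67 68 66
f 67 66 70
f 67 70 72
f 67 72 73
f 68 73 69
f 66 68 75
f 70 66 74
f 72 70 71
f 73 72 65

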